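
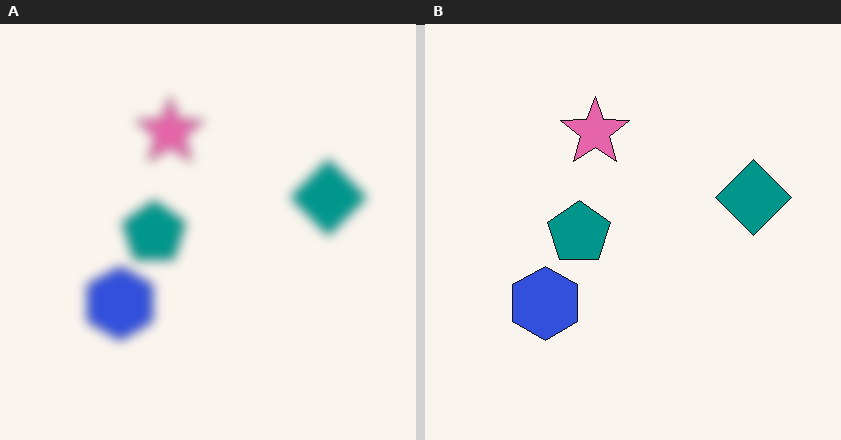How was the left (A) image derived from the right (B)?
It was heavily blurred.

Shape edges and outlines are uniformly softened across the whole image.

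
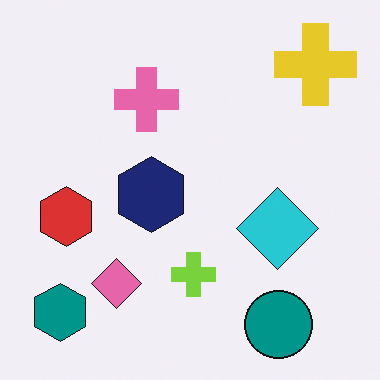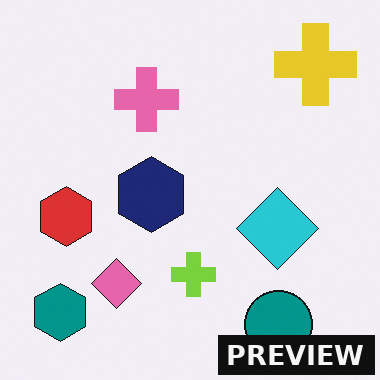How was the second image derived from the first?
Watermarked with the text "PREVIEW" in the lower-right corner.

A dark label reading "PREVIEW" appears in the lower-right corner.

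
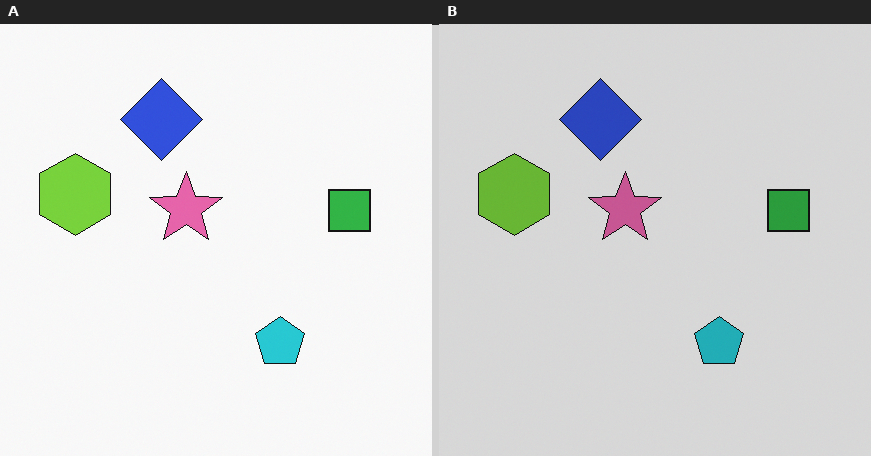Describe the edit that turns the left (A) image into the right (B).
The image was darkened a little.

Every pixel — background and shapes alike — is uniformly darkened.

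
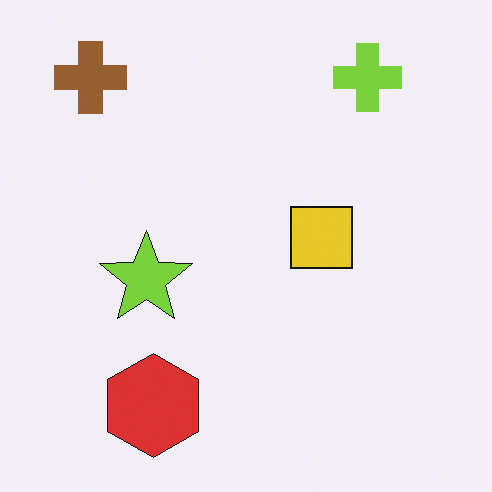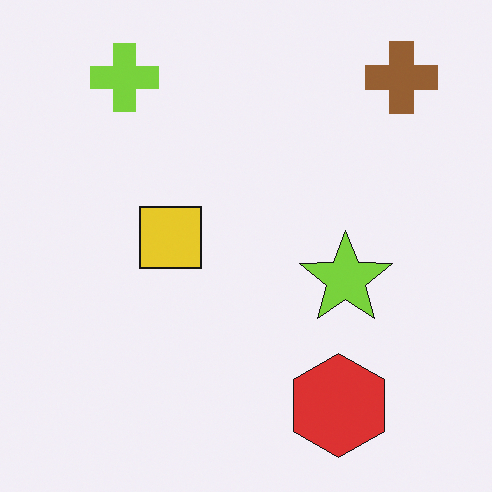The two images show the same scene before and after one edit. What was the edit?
The image was flipped horizontally (left ↔ right).

The brown cross is in the top-left of the first image and the top-right of the second — shapes on opposite sides of the vertical midline have swapped in a mirror flip.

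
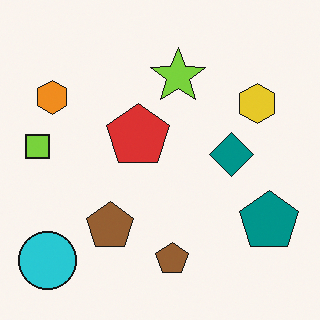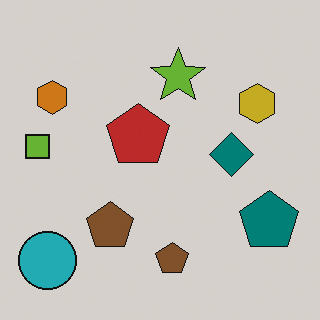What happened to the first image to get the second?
It was slightly darkened.

Every pixel — background and shapes alike — is uniformly darkened.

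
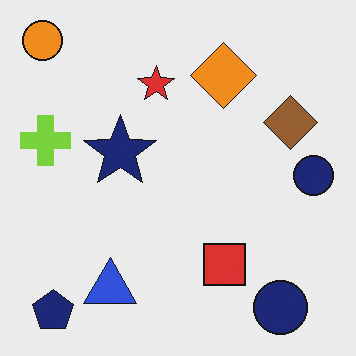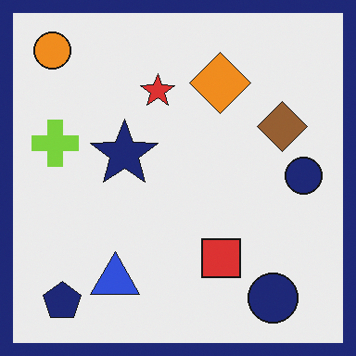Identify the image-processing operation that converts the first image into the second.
This is the original image framed with a navy border.

A solid navy frame runs around the edge of the second image, with the content slightly shrunk inside it.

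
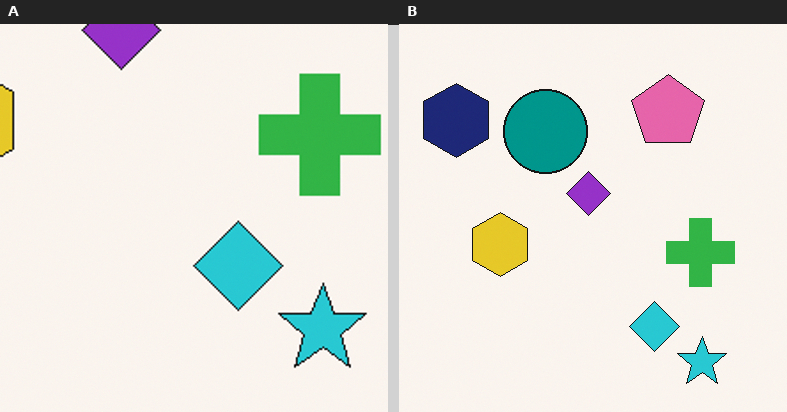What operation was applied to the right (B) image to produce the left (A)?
This is the original image cropped to a noticeably smaller region and rescaled.

The visible shapes are larger and the field of view is narrower; shapes near the original edges may be partly or wholly outside the frame — a crop-and-rescale.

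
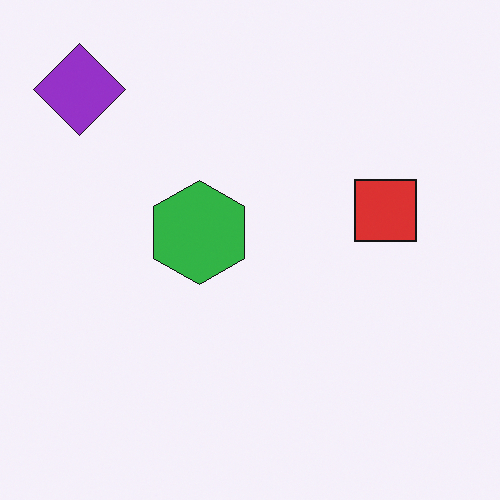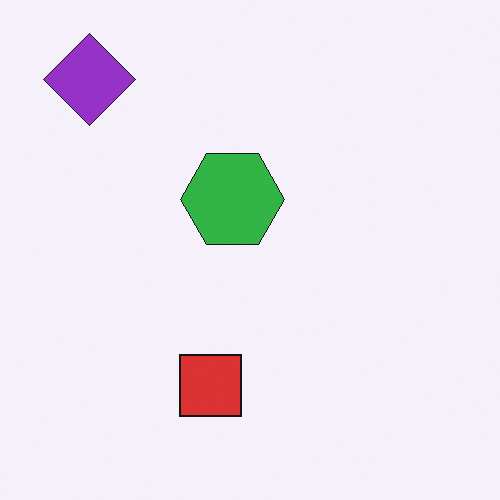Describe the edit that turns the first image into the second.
The second image is the first transposed (reflected across the top-left ↔ bottom-right diagonal).

Shapes have swapped their row and column positions — what was in the top-right is now in the bottom-left — a diagonal reflection.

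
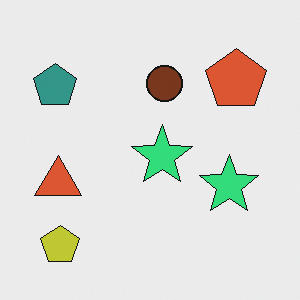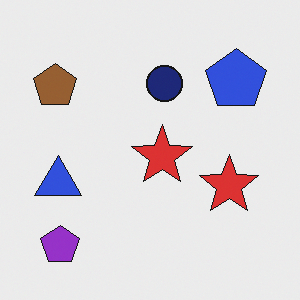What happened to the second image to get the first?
The transformation is: hue-shifted through roughly a third of the color wheel.

Every shape's color has rotated by the same amount around the hue wheel — a uniform hue shift.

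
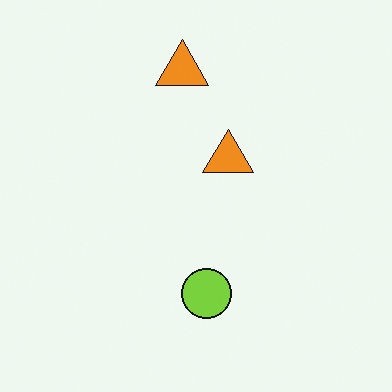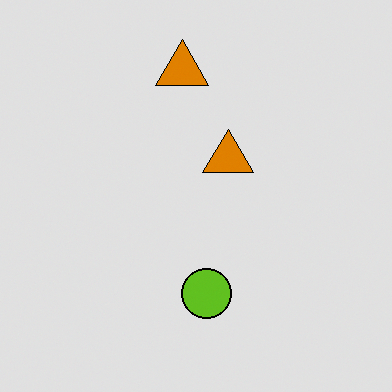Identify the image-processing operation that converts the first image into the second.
The transformation is: posterized to a reduced palette.

Each flat color has snapped to a coarser quantized level — most visibly, the near-white background has dropped to a flat grey.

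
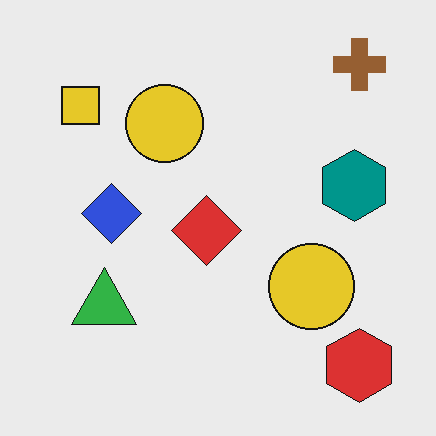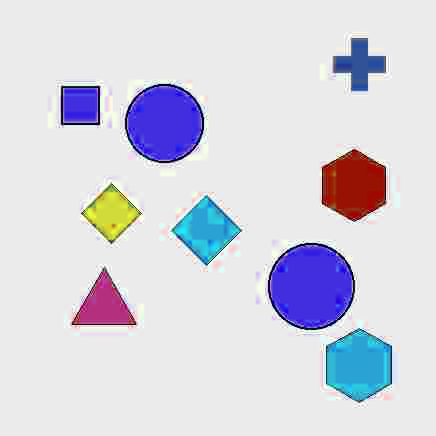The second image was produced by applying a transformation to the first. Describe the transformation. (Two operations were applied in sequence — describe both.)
The image was heavily JPEG-compressed with obvious blocking artifacts, then hue-shifted through roughly half the color wheel.

Blocky 8×8 compression artifacts appear around shape edges and the flat background shows ringing — characteristic JPEG degradation. Every shape's color has rotated by the same amount around the hue wheel — a uniform hue shift.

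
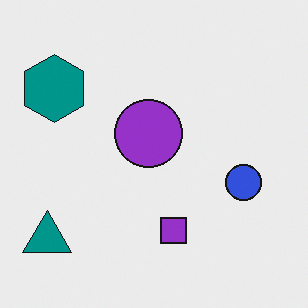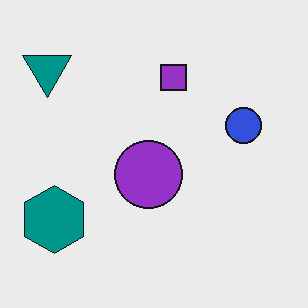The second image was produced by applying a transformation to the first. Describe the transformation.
Flipped vertically (top ↔ bottom).

The teal triangle is in the bottom-left of the first image and the top-left of the second — shapes on opposite sides of the horizontal midline have swapped in a mirror flip.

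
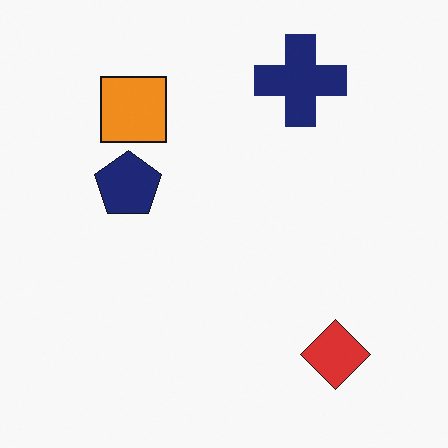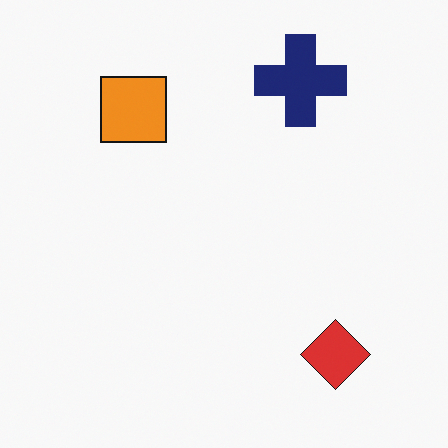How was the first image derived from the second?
The image was overlaid with an additional navy pentagon.

A navy pentagon appears in the first image that is absent from the second.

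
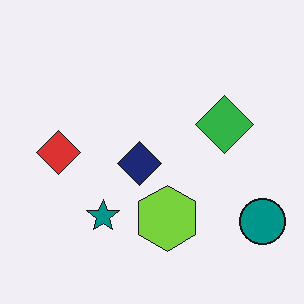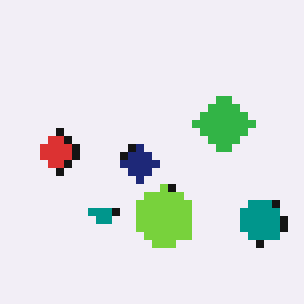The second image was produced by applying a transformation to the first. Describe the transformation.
This is the original image pixelated into visible square blocks.

Shapes are reduced to large square blocks; fine edges and outlines are lost — a downscale-then-upscale (mosaic) effect.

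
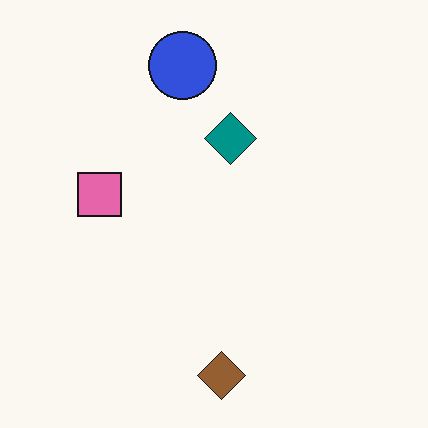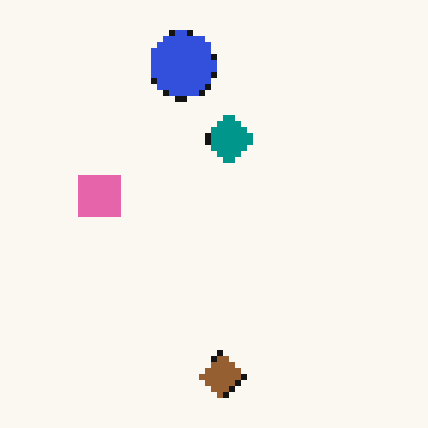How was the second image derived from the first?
The transformation is: pixelated into visible square blocks.

Shapes are reduced to large square blocks; fine edges and outlines are lost — a downscale-then-upscale (mosaic) effect.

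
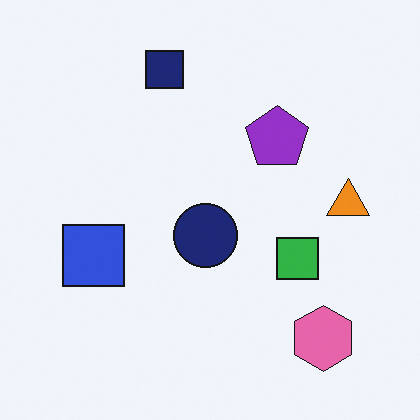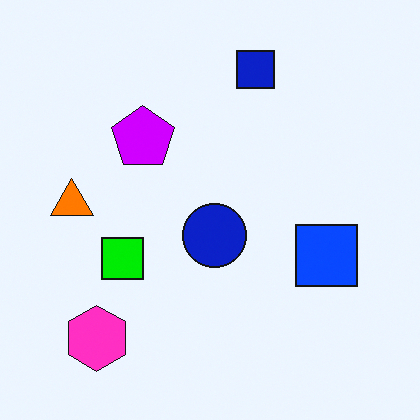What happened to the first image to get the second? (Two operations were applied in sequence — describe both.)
The second image is the first made much more vivid (saturation change), then flipped horizontally (left ↔ right).

All colors are more vivid — a global saturation change. The orange triangle is in the right of the first image and the left of the second — shapes on opposite sides of the vertical midline have swapped in a mirror flip.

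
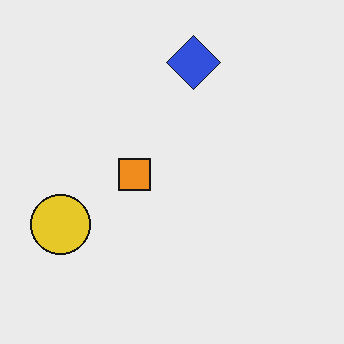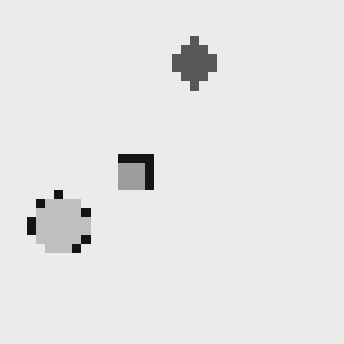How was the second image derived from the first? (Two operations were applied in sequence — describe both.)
The image was converted to grayscale, then coarsely pixelated.

All color is removed — every shape is now a shade of grey. Shapes are reduced to large square blocks; fine edges and outlines are lost — a downscale-then-upscale (mosaic) effect.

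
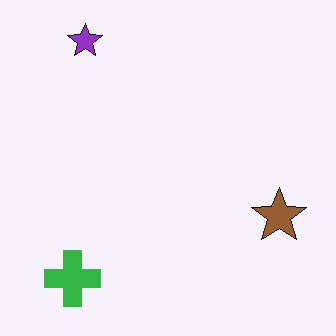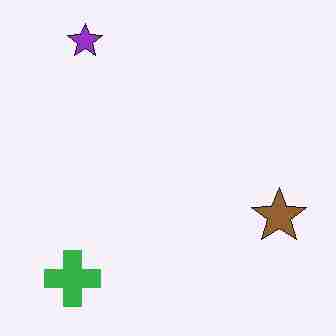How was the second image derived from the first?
The transformation is: heavily JPEG-compressed with obvious blocking artifacts.

Blocky 8×8 compression artifacts appear around shape edges and the flat background shows ringing — characteristic JPEG degradation.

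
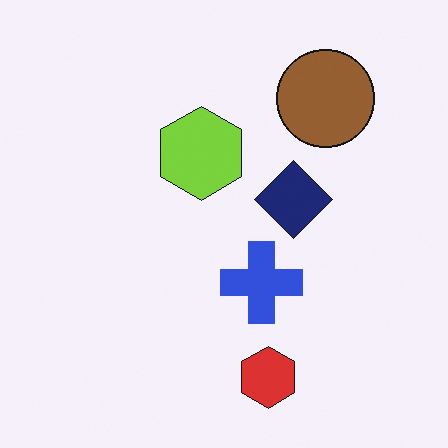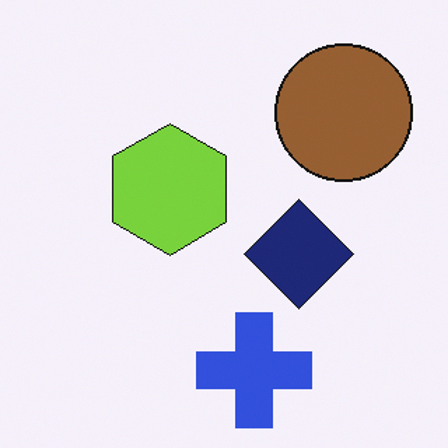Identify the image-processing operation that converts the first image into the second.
Cropped to a modestly smaller region and rescaled.

The visible shapes are larger and the field of view is narrower; shapes near the original edges may be partly or wholly outside the frame — a crop-and-rescale.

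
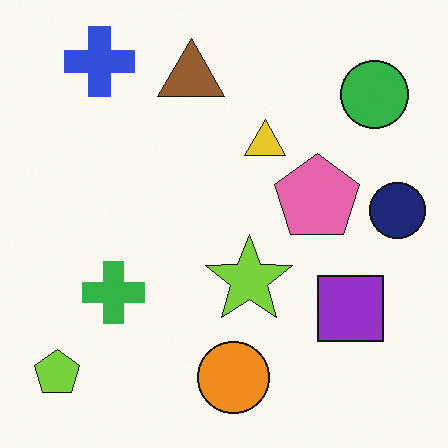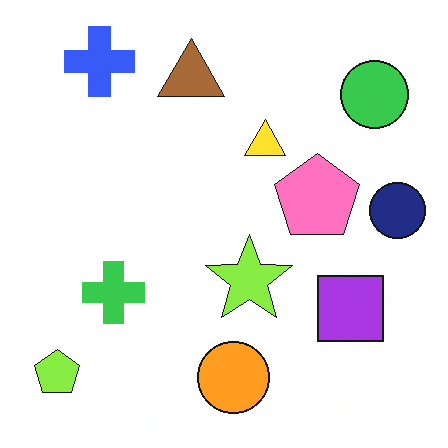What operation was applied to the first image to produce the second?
The image was slightly brightened.

Every pixel — background and shapes alike — is uniformly brightened.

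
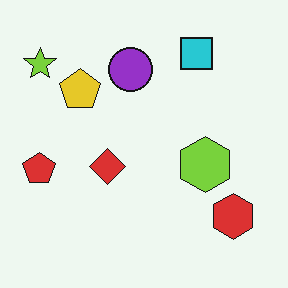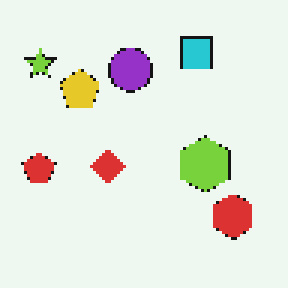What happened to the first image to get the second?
The transformation is: lightly pixelated (a mild mosaic effect).

Shapes are reduced to large square blocks; fine edges and outlines are lost — a downscale-then-upscale (mosaic) effect.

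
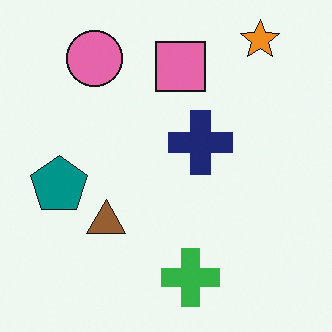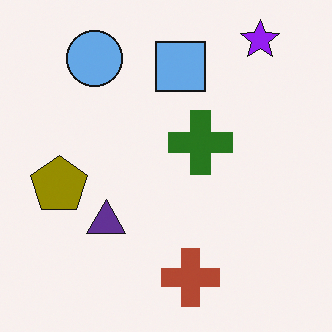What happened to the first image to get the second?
This is the original image hue-shifted by a large amount.

Every shape's color has rotated by the same amount around the hue wheel — a uniform hue shift.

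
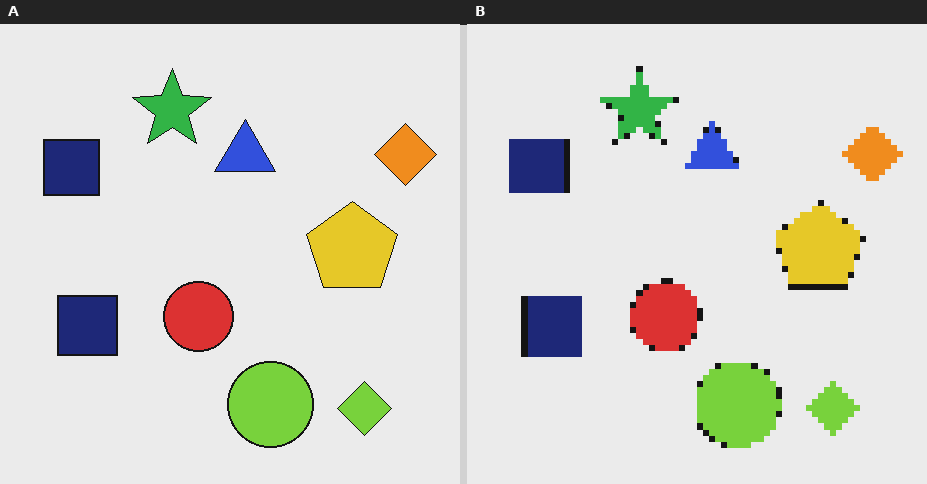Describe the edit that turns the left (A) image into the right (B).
The image was pixelated into visible square blocks.

Shapes are reduced to large square blocks; fine edges and outlines are lost — a downscale-then-upscale (mosaic) effect.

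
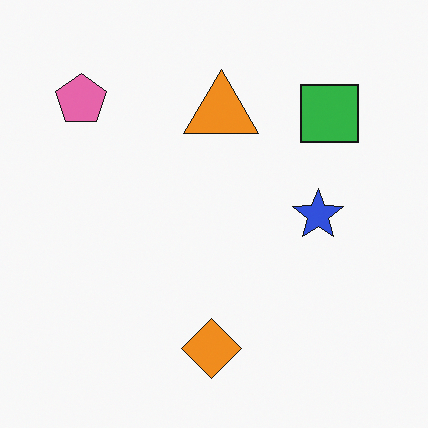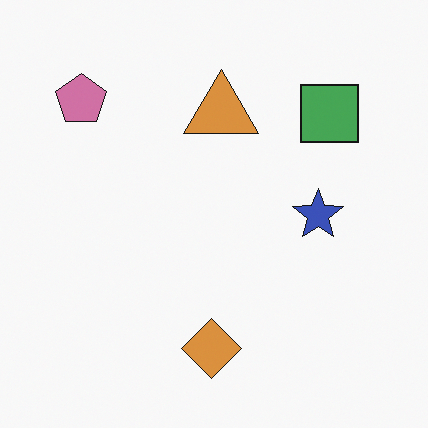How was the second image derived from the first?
It was slightly desaturated.

All colors are more muted and greyish — a global saturation change.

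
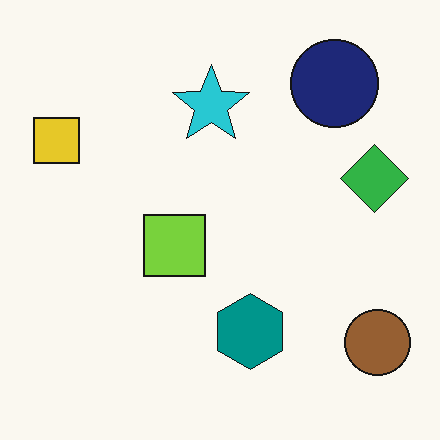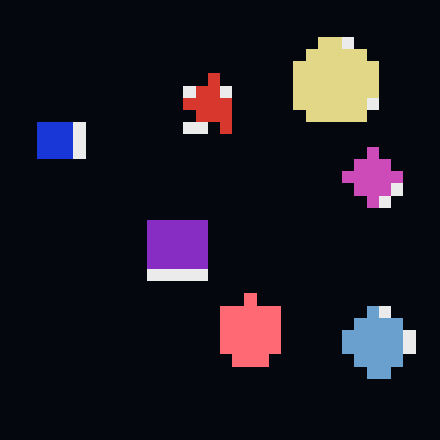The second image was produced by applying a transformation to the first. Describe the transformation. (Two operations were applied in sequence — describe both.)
The transformation is: color-inverted (negative), then heavily pixelated into large blocks.

The light background has become dark and every shape's color is its complement — a photographic negative. Shapes are reduced to large square blocks; fine edges and outlines are lost — a downscale-then-upscale (mosaic) effect.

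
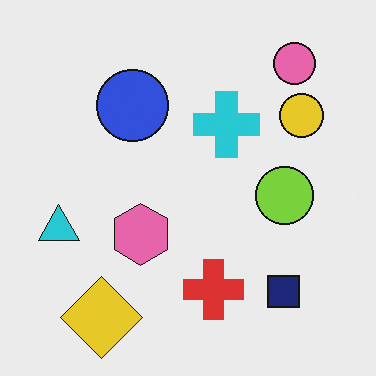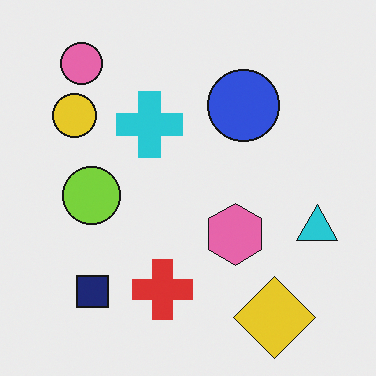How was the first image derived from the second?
The transformation is: flipped horizontally (left ↔ right).

The cyan triangle is in the right of the second image and the left of the first — shapes on opposite sides of the vertical midline have swapped in a mirror flip.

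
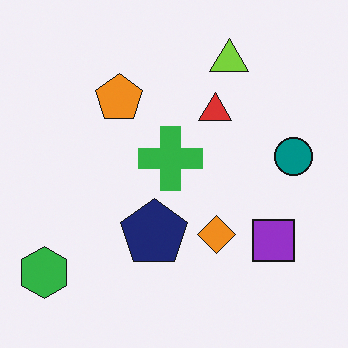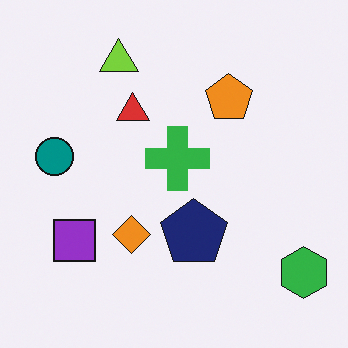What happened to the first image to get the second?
It was flipped horizontally (left ↔ right).

The green hexagon is in the bottom-left of the first image and the bottom-right of the second — shapes on opposite sides of the vertical midline have swapped in a mirror flip.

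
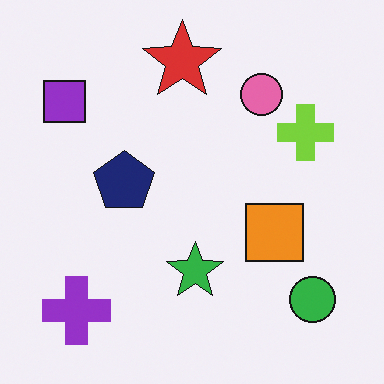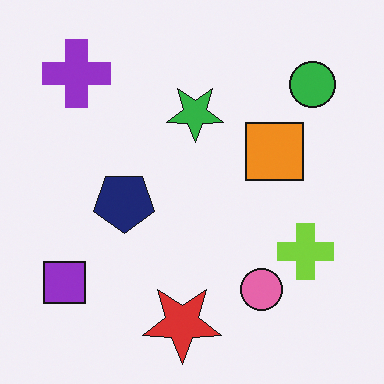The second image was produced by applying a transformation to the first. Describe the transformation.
Flipped vertically (top ↔ bottom).

The red star is in the top of the first image and the bottom of the second — shapes on opposite sides of the horizontal midline have swapped in a mirror flip.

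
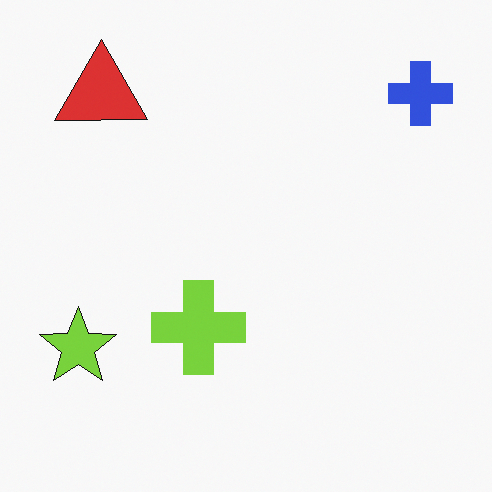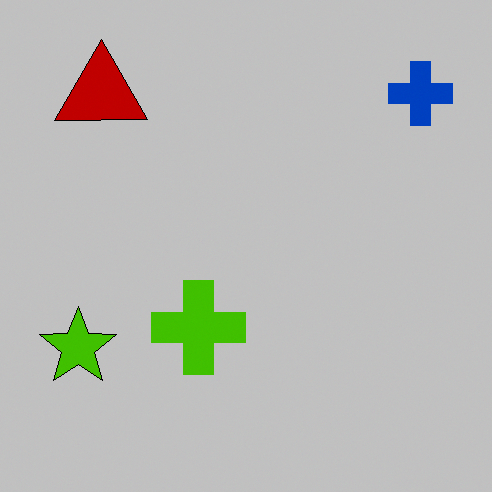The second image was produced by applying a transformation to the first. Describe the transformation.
The second image is the first heavily posterized to just a handful of flat colors.

Each flat color has snapped to a coarser quantized level — most visibly, the near-white background has dropped to a flat grey.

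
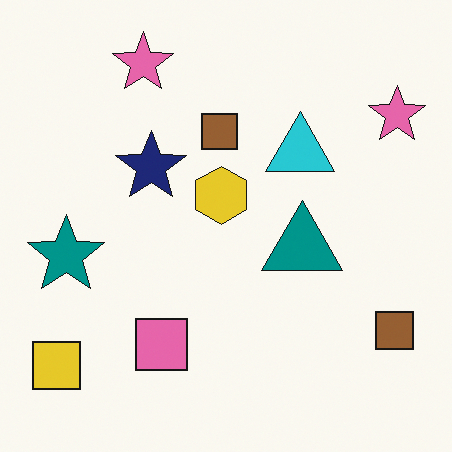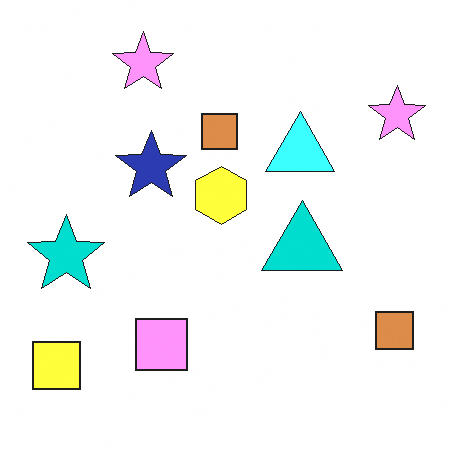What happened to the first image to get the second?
The transformation is: substantially brightened.

Every pixel — background and shapes alike — is uniformly brightened.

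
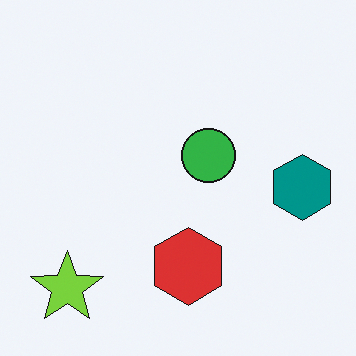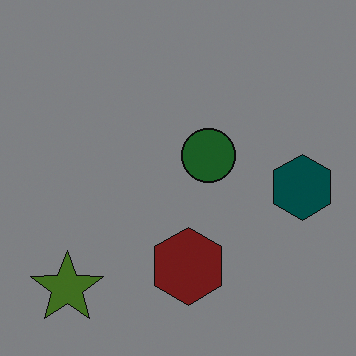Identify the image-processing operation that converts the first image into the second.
The image was noticeably darkened.

Every pixel — background and shapes alike — is uniformly darkened.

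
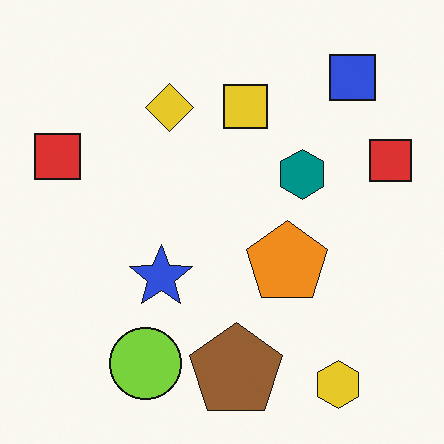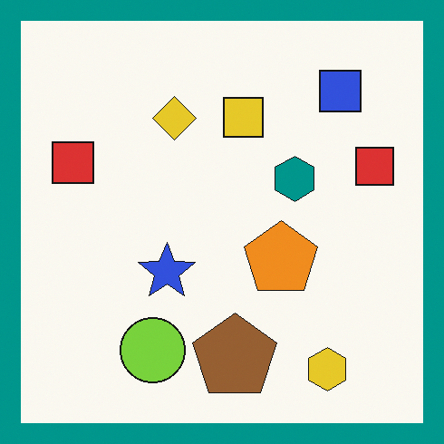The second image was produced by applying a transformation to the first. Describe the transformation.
It was framed with a teal border.

A solid teal frame runs around the edge of the second image, with the content slightly shrunk inside it.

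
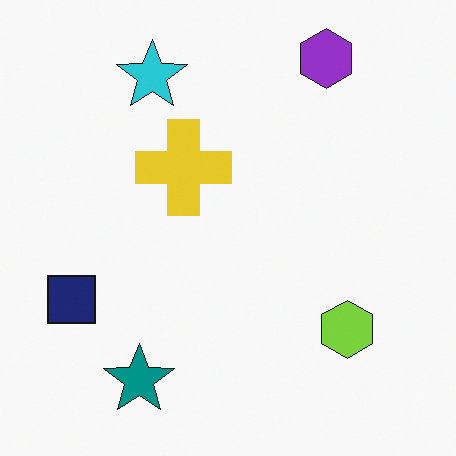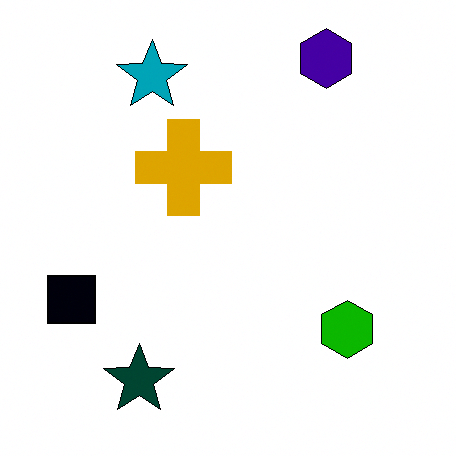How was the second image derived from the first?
Boosted in contrast.

Tones are pushed away from mid-grey across the whole image — a global contrast change.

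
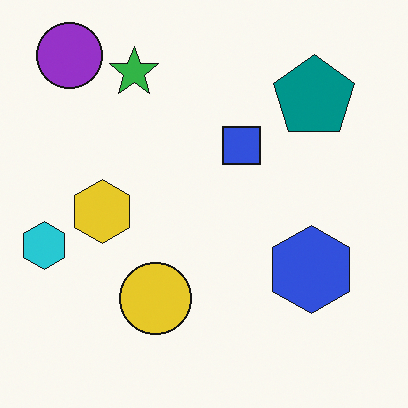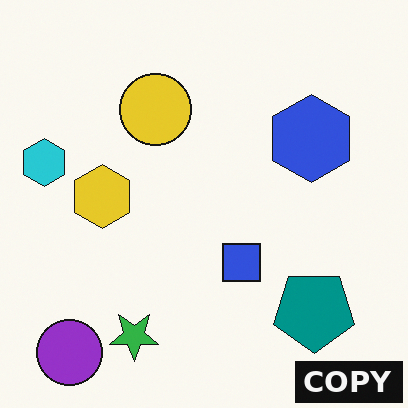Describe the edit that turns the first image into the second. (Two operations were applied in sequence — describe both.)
This is the original image flipped vertically (top ↔ bottom), then watermarked with the text "COPY" in the lower-right corner.

The purple circle is in the top-left of the first image and the bottom-left of the second — shapes on opposite sides of the horizontal midline have swapped in a mirror flip. A dark label reading "COPY" appears in the lower-right corner.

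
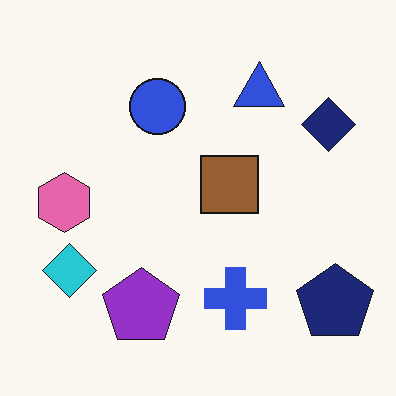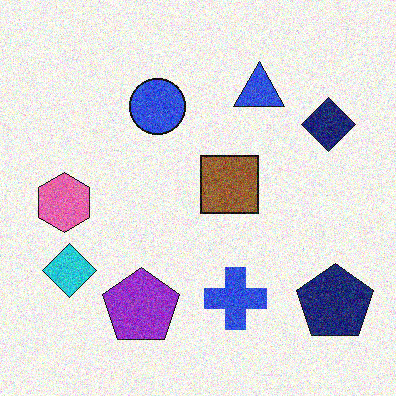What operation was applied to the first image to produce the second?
The second image is the first degraded with moderate additive noise.

Random speckle covers the whole image, including the flat background.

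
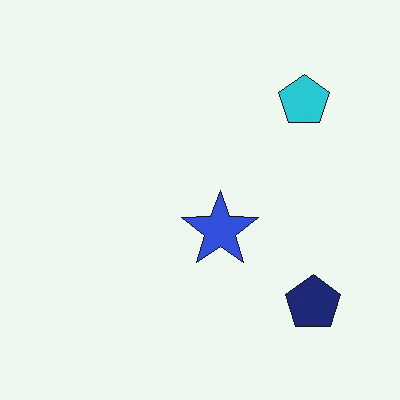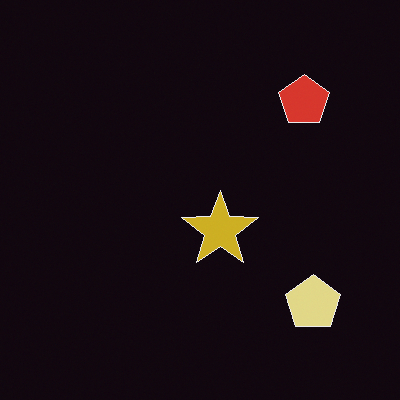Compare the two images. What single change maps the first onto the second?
This is the original image color-inverted (negative).

The light background has become dark and every shape's color is its complement — a photographic negative.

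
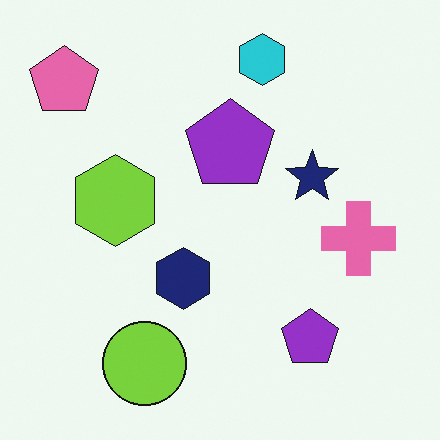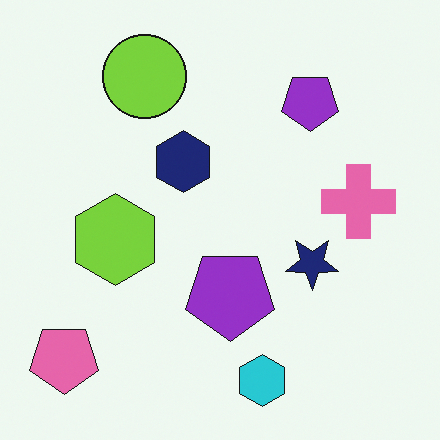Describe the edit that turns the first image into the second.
The transformation is: flipped vertically (top ↔ bottom).

The cyan hexagon is in the top of the first image and the bottom of the second — shapes on opposite sides of the horizontal midline have swapped in a mirror flip.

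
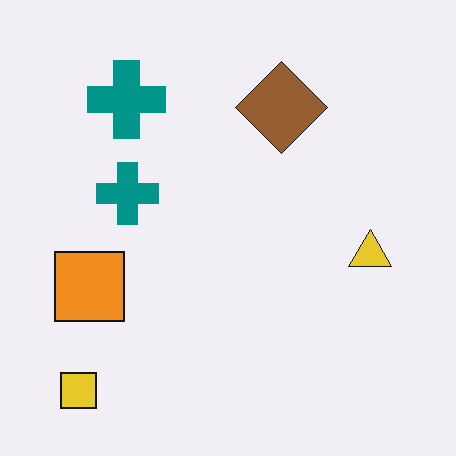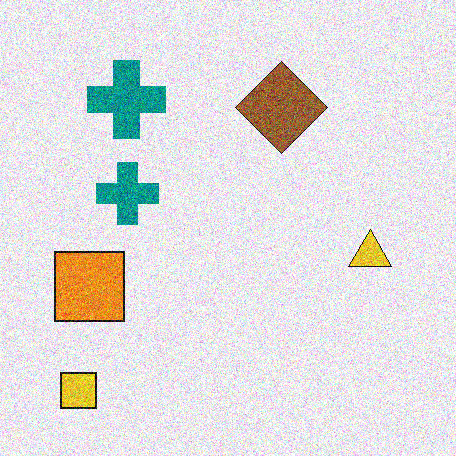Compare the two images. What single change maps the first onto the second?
The second image is the first degraded with strong gaussian noise.

Random speckle covers the whole image, including the flat background.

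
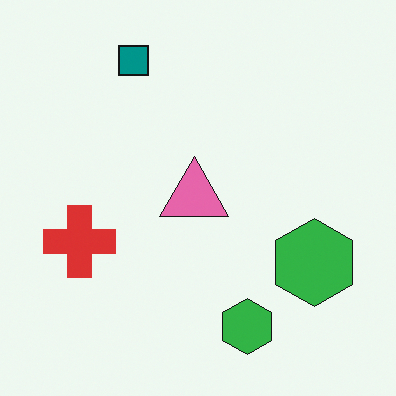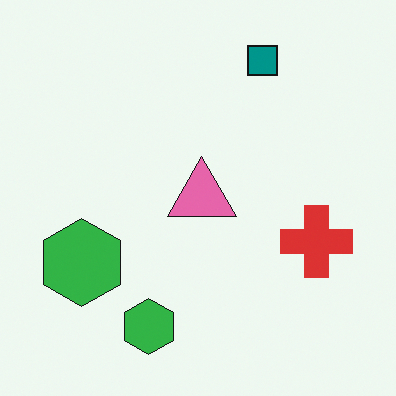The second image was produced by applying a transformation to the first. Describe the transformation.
It was flipped horizontally (left ↔ right).

The red cross is in the left of the first image and the right of the second — shapes on opposite sides of the vertical midline have swapped in a mirror flip.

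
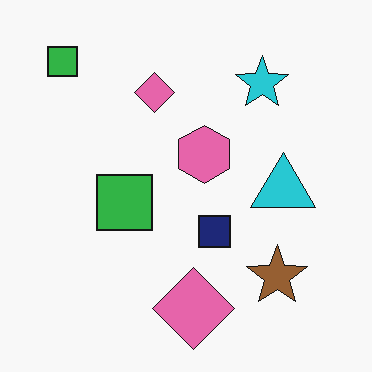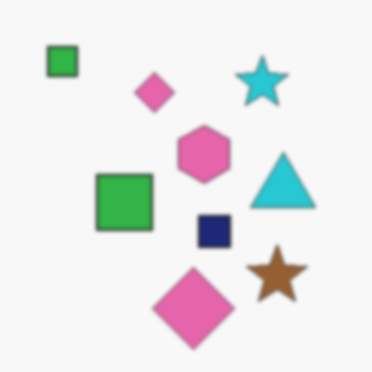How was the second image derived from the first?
The image was given a subtle gaussian blur.

Shape edges and outlines are uniformly softened across the whole image.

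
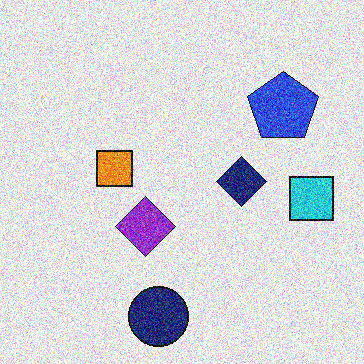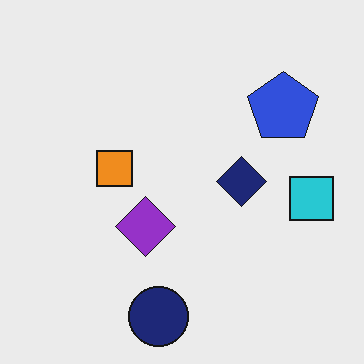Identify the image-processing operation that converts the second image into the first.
The first image is the second degraded with a thick layer of grain.

Random speckle covers the whole image, including the flat background.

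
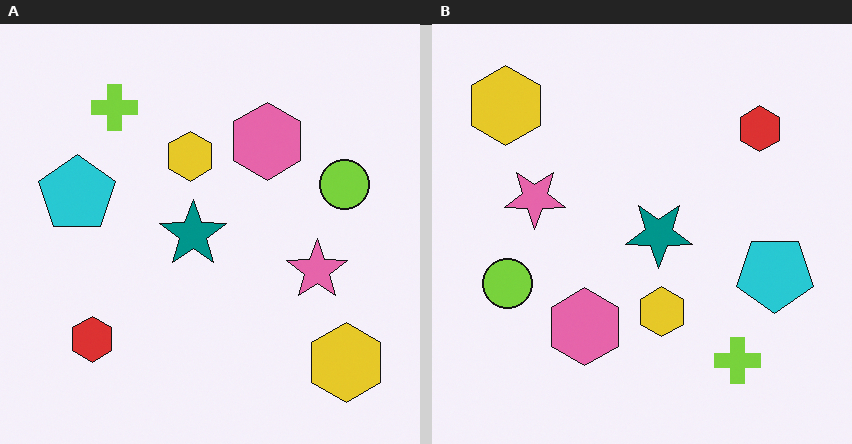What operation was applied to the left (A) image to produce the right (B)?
It was rotated 180°.

The lime cross sits in the top-left of the left (A) image and the bottom-right of the right (B) — consistent with a whole-image 180° rotation.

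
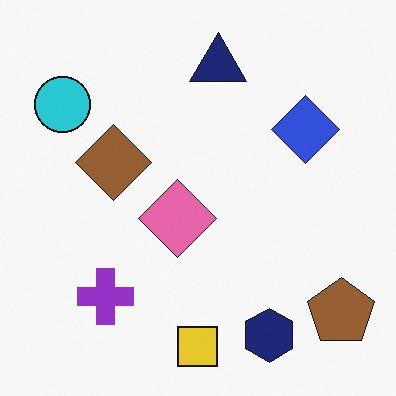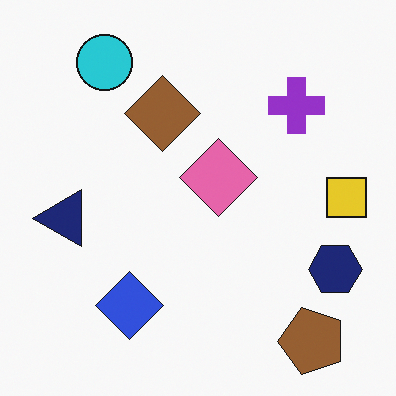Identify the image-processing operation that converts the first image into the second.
This is the original image transposed (reflected across the top-left ↔ bottom-right diagonal).

Shapes have swapped their row and column positions — what was in the top-right is now in the bottom-left — a diagonal reflection.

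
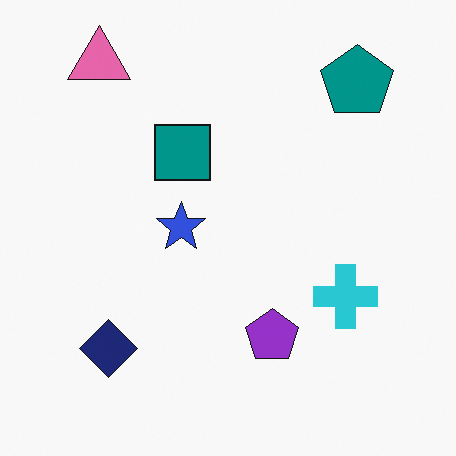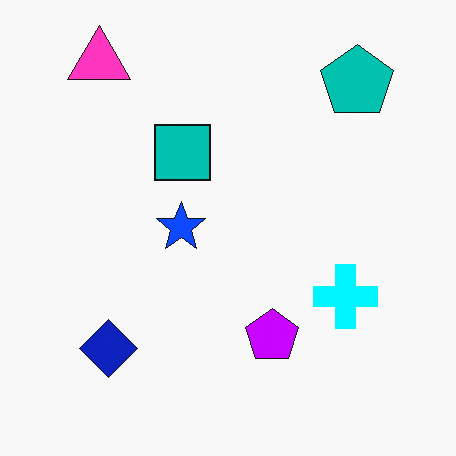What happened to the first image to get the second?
Heavily oversaturated.

All colors are more vivid — a global saturation change.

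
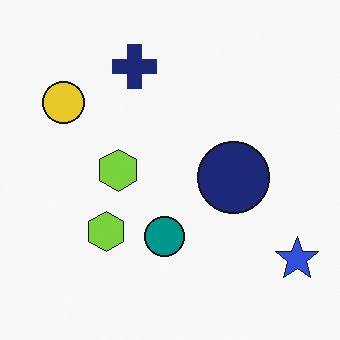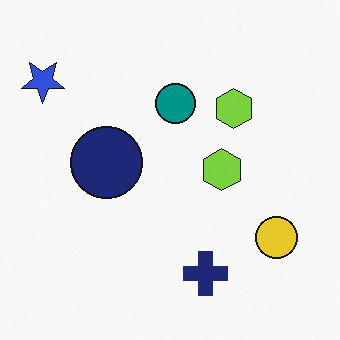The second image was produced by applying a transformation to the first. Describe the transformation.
The image was rotated 180°.

The blue star sits in the bottom-right of the first image and the top-left of the second — consistent with a whole-image 180° rotation.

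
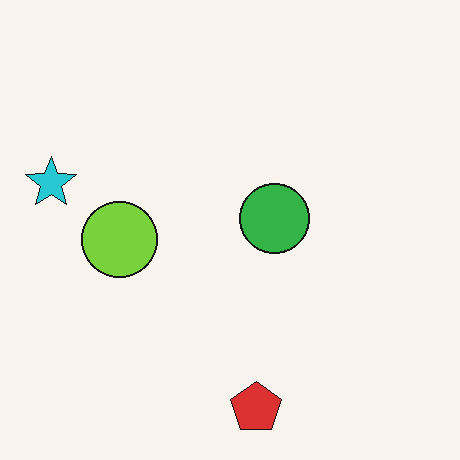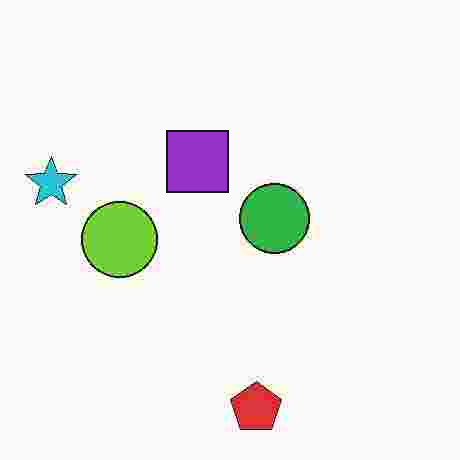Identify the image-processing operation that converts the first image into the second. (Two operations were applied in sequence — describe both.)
The transformation is: degraded with heavy JPEG compression, then overlaid with an additional purple square.

Blocky 8×8 compression artifacts appear around shape edges and the flat background shows ringing — characteristic JPEG degradation. A purple square appears in the second image that is absent from the first.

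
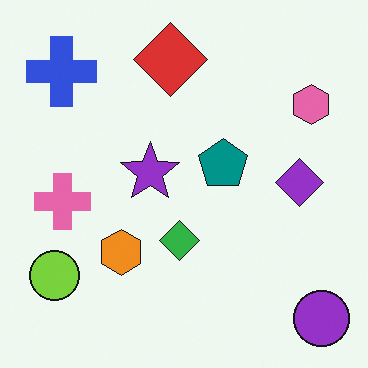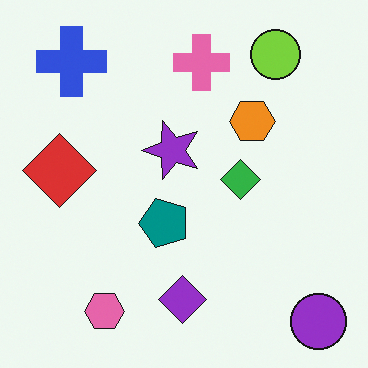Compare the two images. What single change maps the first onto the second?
The image was transposed (reflected across the top-left ↔ bottom-right diagonal).

Shapes have swapped their row and column positions — what was in the top-right is now in the bottom-left — a diagonal reflection.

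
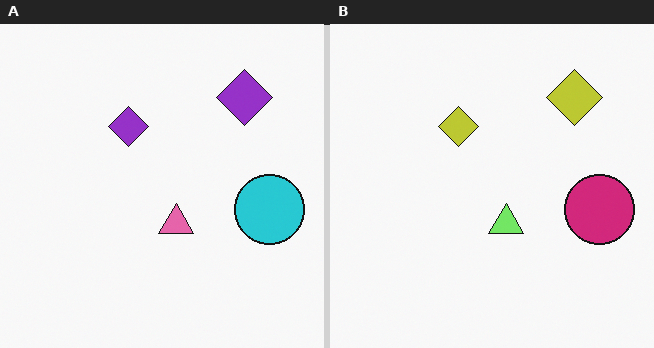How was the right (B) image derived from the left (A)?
It was hue-shifted noticeably.

Every shape's color has rotated by the same amount around the hue wheel — a uniform hue shift.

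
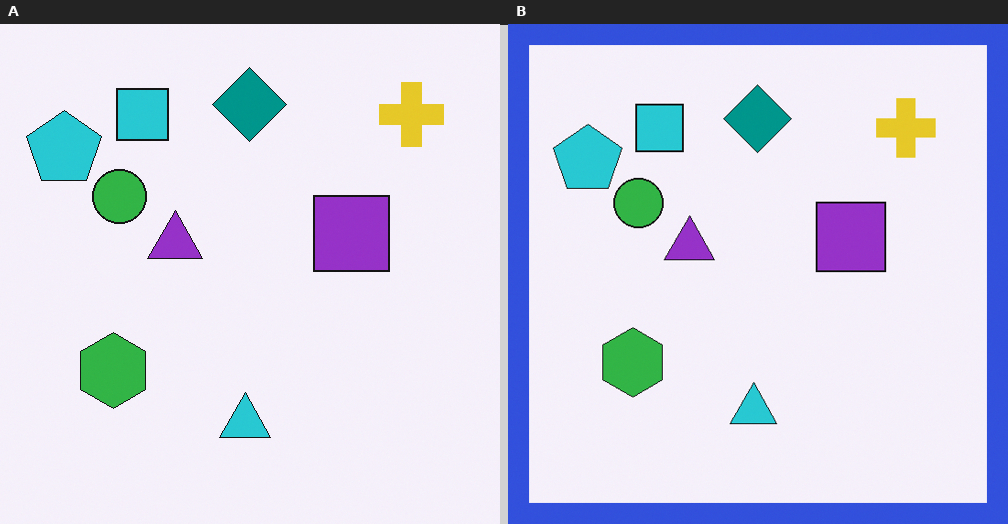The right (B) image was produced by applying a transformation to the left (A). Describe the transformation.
The transformation is: framed with a blue border.

A solid blue frame runs around the edge of the right (B) image, with the content slightly shrunk inside it.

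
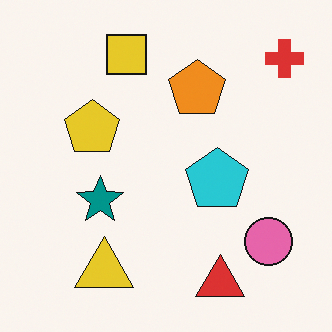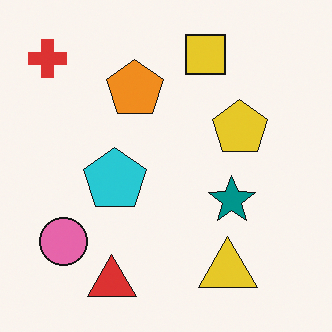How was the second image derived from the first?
The second image is the first flipped horizontally (left ↔ right).

The red cross is in the top-right of the first image and the top-left of the second — shapes on opposite sides of the vertical midline have swapped in a mirror flip.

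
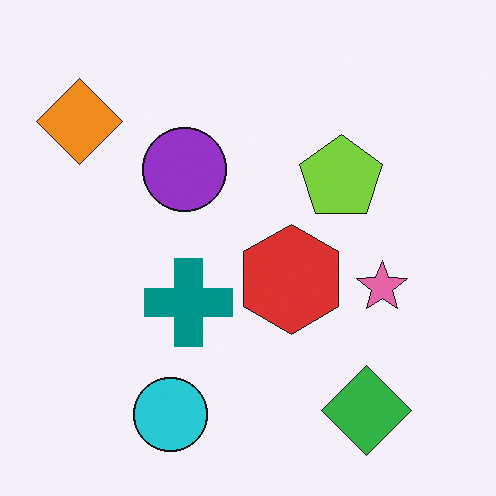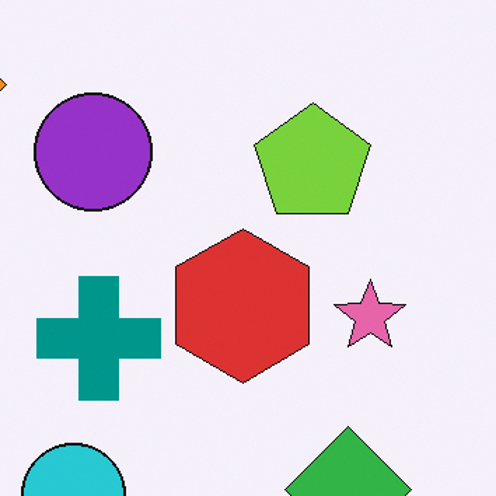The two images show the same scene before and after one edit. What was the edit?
The second image is the first cropped slightly and scaled back up.

The visible shapes are larger and the field of view is narrower; shapes near the original edges may be partly or wholly outside the frame — a crop-and-rescale.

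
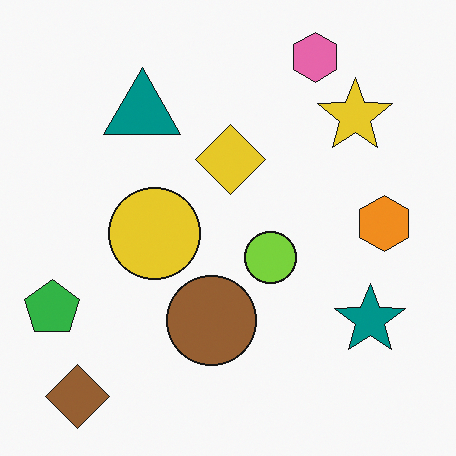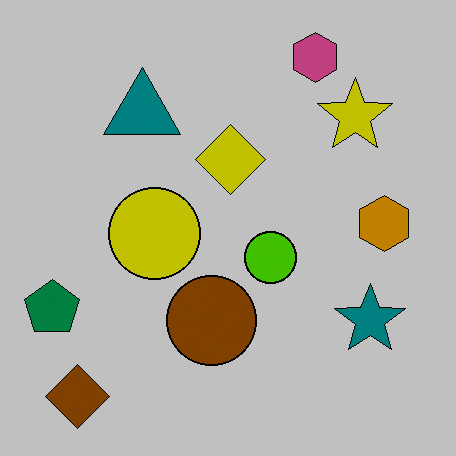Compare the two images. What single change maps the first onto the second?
It was aggressively posterized.

Each flat color has snapped to a coarser quantized level — most visibly, the near-white background has dropped to a flat grey.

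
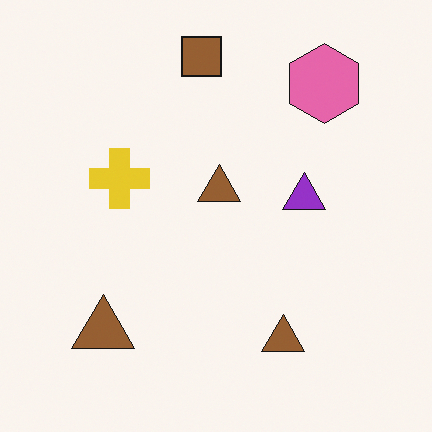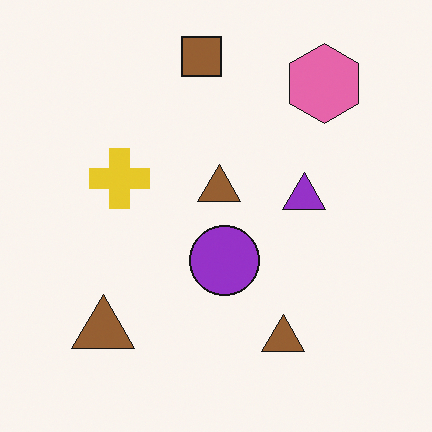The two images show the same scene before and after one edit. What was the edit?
Overlaid with an additional purple circle.

A purple circle appears in the second image that is absent from the first.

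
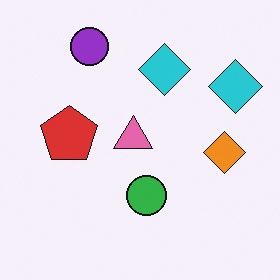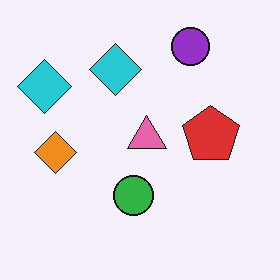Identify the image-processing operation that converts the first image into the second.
Flipped horizontally (left ↔ right).

The orange diamond is in the right of the first image and the left of the second — shapes on opposite sides of the vertical midline have swapped in a mirror flip.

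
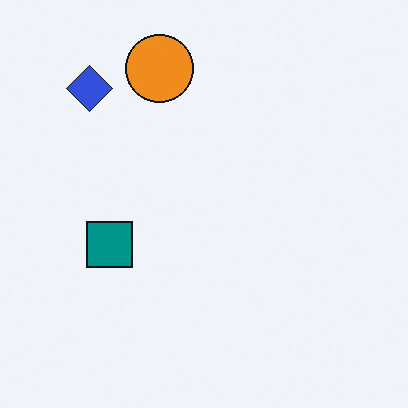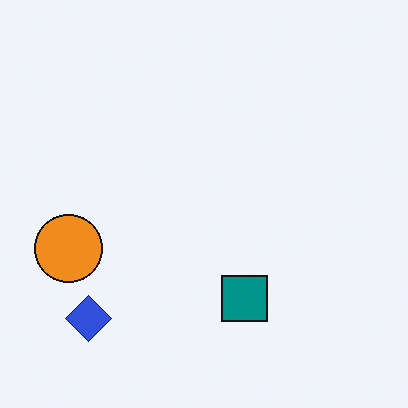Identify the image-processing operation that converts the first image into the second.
The second image is the first rotated 90° counter-clockwise.

The blue diamond sits in the top-left of the first image and the bottom-left of the second — consistent with a whole-image 90° counter-clockwise rotation.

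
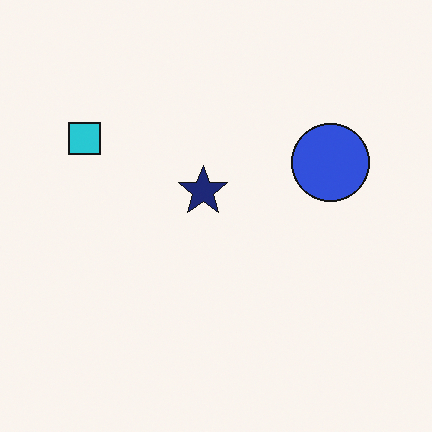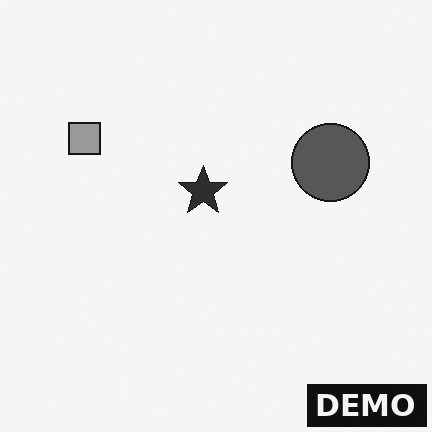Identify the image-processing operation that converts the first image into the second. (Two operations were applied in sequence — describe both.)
The image was converted to grayscale, then watermarked with the text "DEMO" in the lower-right corner.

All color is removed — every shape is now a shade of grey. A dark label reading "DEMO" appears in the lower-right corner.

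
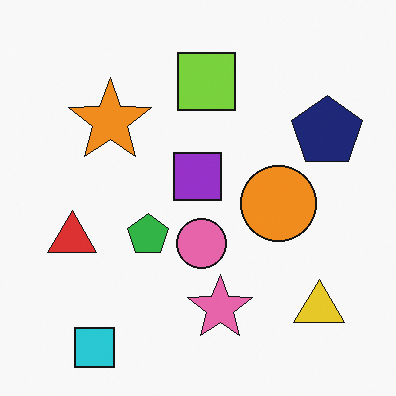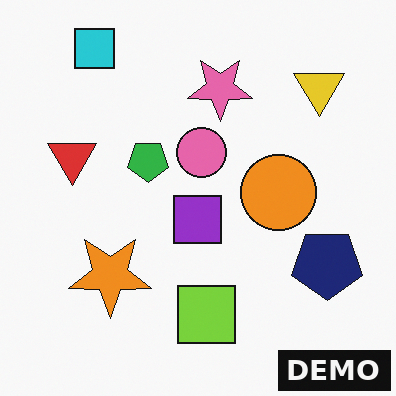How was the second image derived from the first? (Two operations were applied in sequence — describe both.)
This is the original image flipped vertically (top ↔ bottom), then watermarked with the text "DEMO" in the lower-right corner.

The cyan square is in the bottom-left of the first image and the top-left of the second — shapes on opposite sides of the horizontal midline have swapped in a mirror flip. A dark label reading "DEMO" appears in the lower-right corner.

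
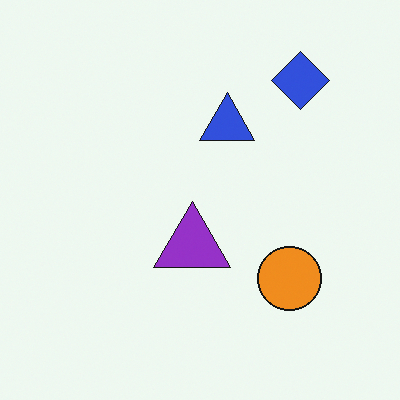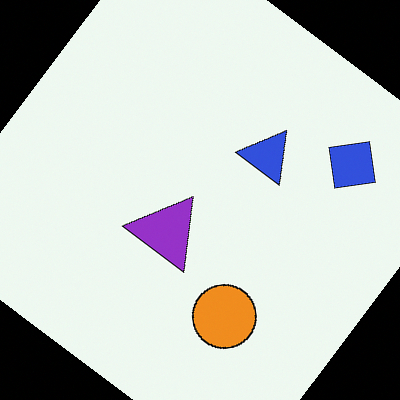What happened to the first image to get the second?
The second image is the first rotated clockwise by a large amount — several tens of degrees.

Every shape is tilted by the same angle and the image corners show triangular fill wedges — a whole-image rotation by a non-right angle.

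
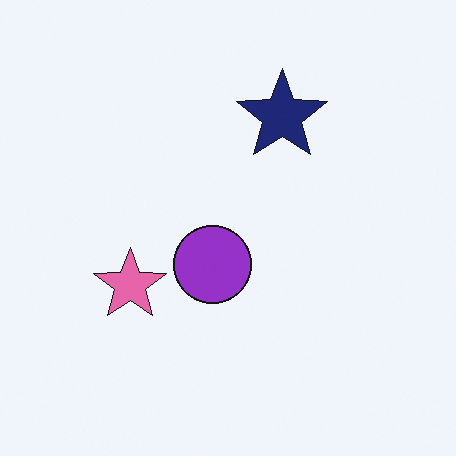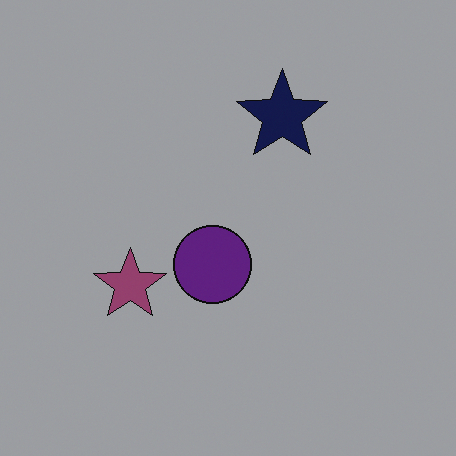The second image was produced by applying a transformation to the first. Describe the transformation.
The image was noticeably darkened.

Every pixel — background and shapes alike — is uniformly darkened.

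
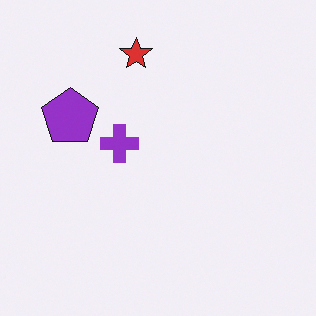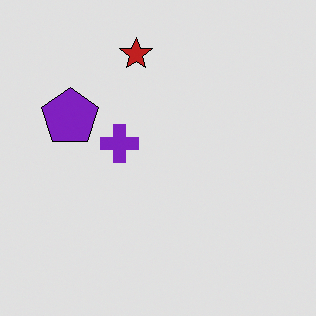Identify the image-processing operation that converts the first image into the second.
The transformation is: moderately posterized.

Each flat color has snapped to a coarser quantized level — most visibly, the near-white background has dropped to a flat grey.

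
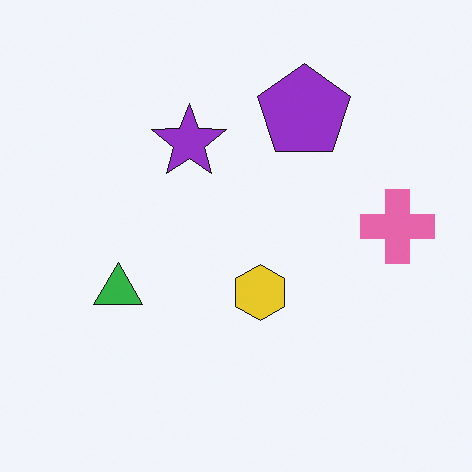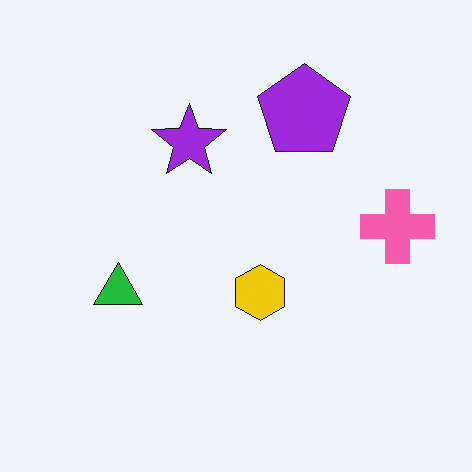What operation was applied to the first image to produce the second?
The transformation is: slightly oversaturated.

All colors are more vivid — a global saturation change.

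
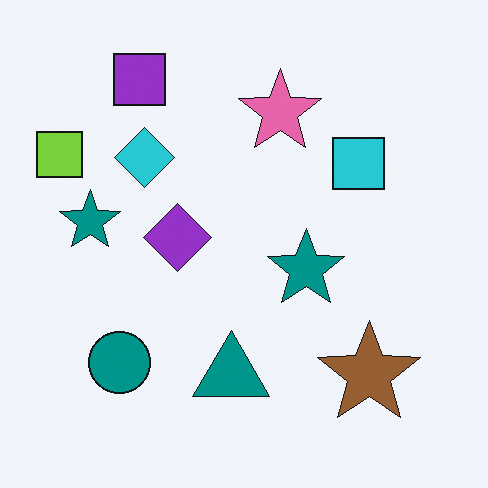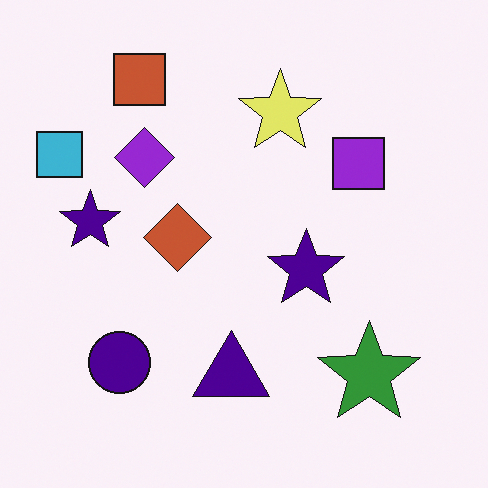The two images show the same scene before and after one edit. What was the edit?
Hue-shifted by a moderate amount.

Every shape's color has rotated by the same amount around the hue wheel — a uniform hue shift.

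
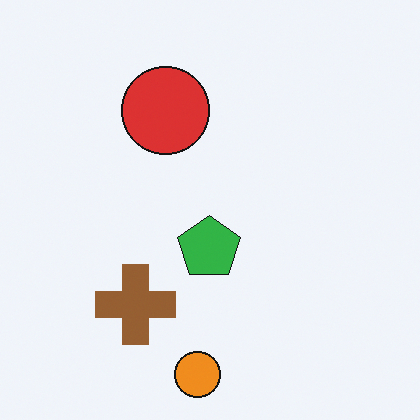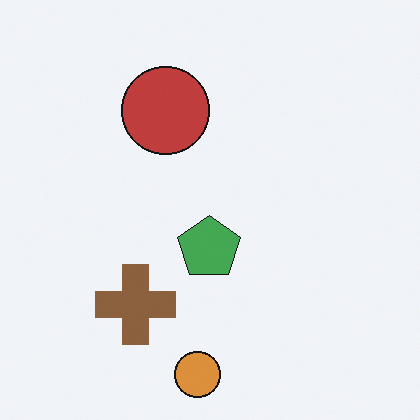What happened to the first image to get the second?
This is the original image slightly desaturated.

All colors are more muted and greyish — a global saturation change.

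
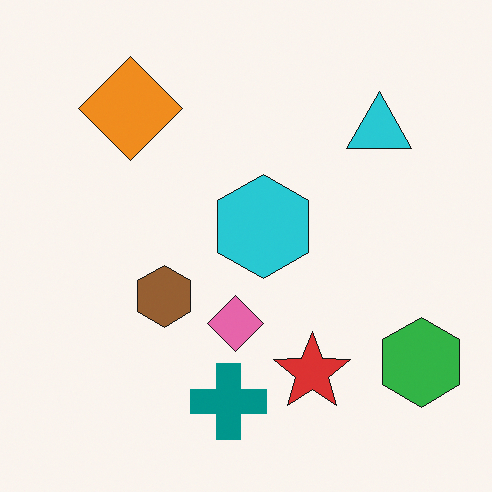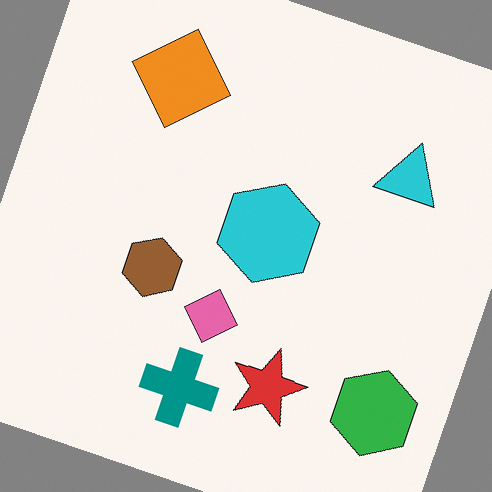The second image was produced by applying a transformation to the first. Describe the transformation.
The second image is the first rotated clockwise by a moderate amount.

Every shape is tilted by the same angle and the image corners show triangular fill wedges — a whole-image rotation by a non-right angle.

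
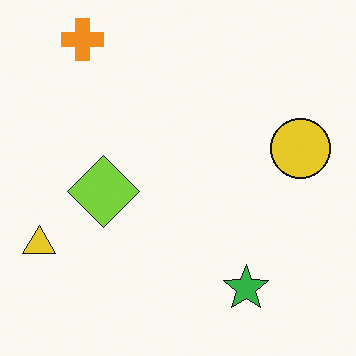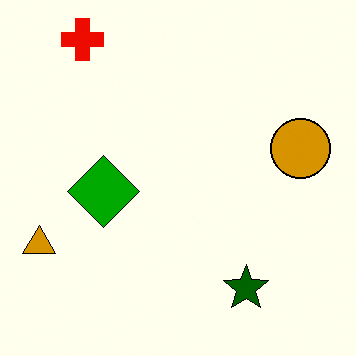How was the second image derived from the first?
The image was given much higher contrast.

Tones are pushed away from mid-grey across the whole image — a global contrast change.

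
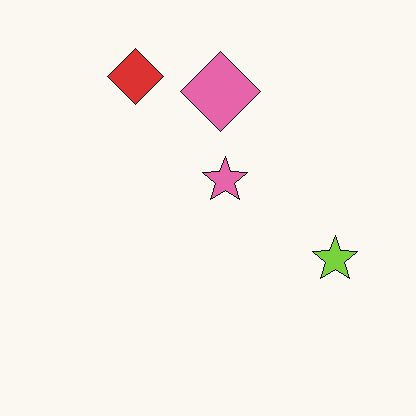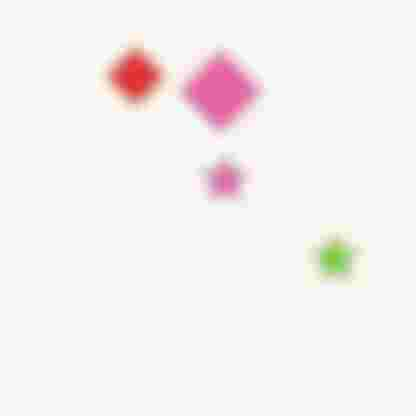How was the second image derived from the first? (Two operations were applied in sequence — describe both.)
The second image is the first heavily blurred, then heavily JPEG-compressed with obvious blocking artifacts.

Shape edges and outlines are uniformly softened across the whole image. Blocky 8×8 compression artifacts appear around shape edges and the flat background shows ringing — characteristic JPEG degradation.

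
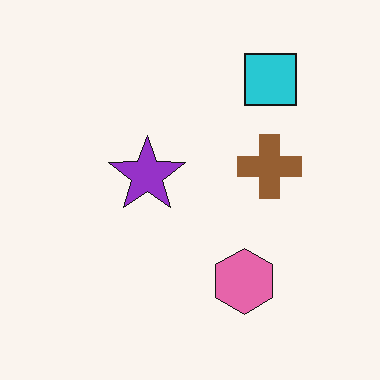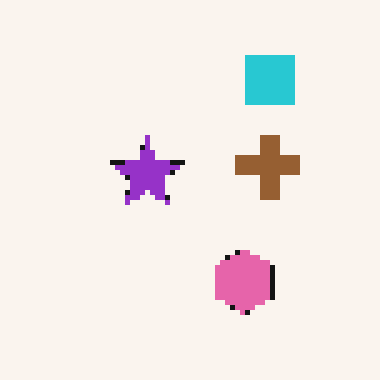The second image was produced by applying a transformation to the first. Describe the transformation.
The second image is the first mildly pixelated.

Shapes are reduced to large square blocks; fine edges and outlines are lost — a downscale-then-upscale (mosaic) effect.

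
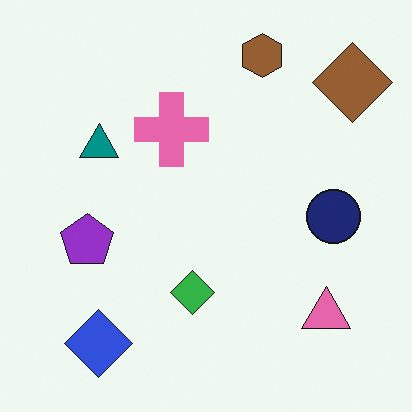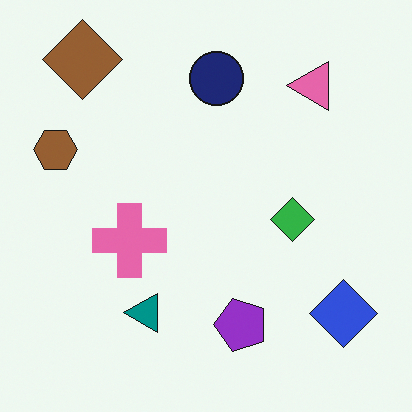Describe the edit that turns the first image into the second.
The image was rotated 90° counter-clockwise.

The brown diamond sits in the top-right of the first image and the top-left of the second — consistent with a whole-image 90° counter-clockwise rotation.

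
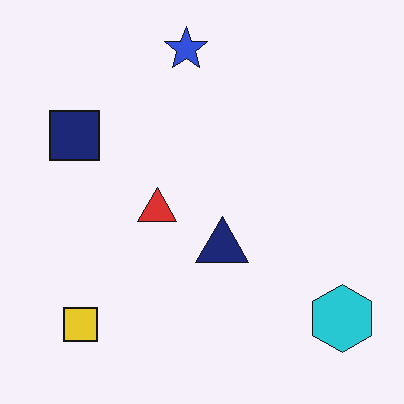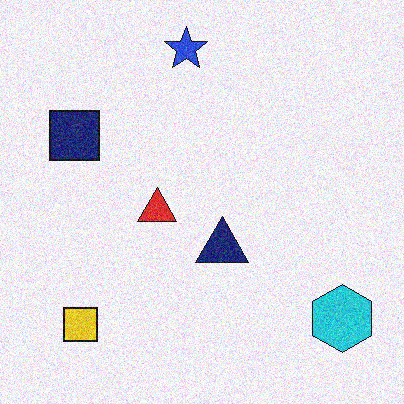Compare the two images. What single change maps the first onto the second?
It was degraded with visible gaussian noise.

Random speckle covers the whole image, including the flat background.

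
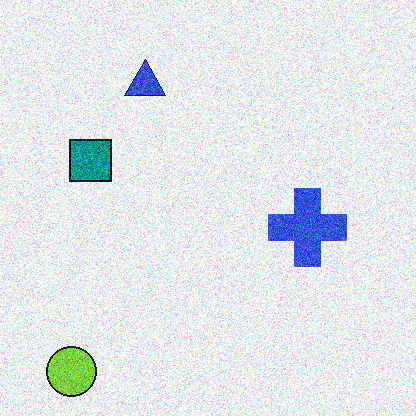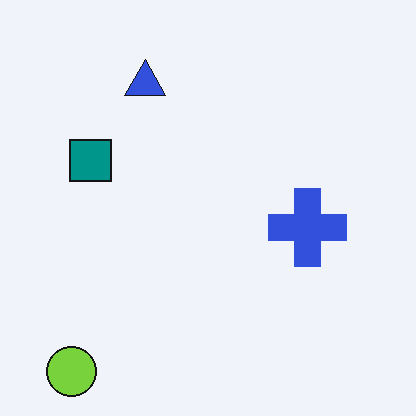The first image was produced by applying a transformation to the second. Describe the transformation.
It was degraded with a thick layer of grain.

Random speckle covers the whole image, including the flat background.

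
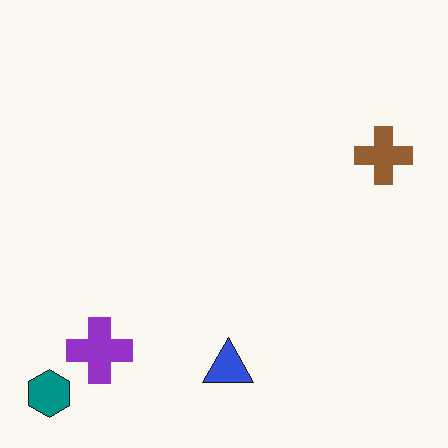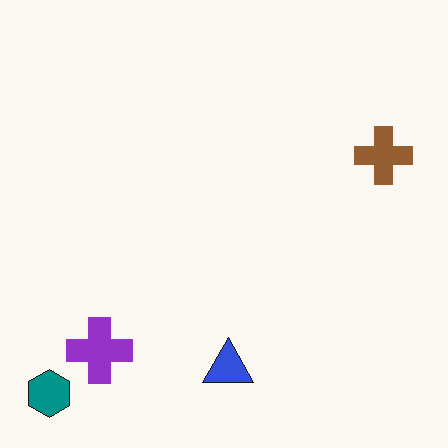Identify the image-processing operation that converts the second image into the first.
Given moderate JPEG compression.

Blocky 8×8 compression artifacts appear around shape edges and the flat background shows ringing — characteristic JPEG degradation.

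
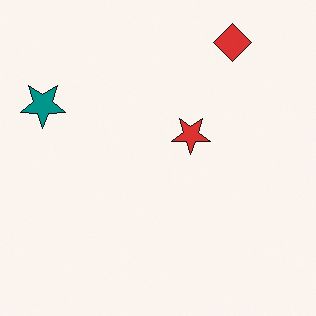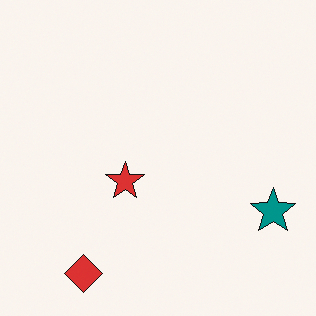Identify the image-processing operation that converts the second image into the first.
The transformation is: rotated 180°.

The red diamond sits in the bottom-left of the second image and the top-right of the first — consistent with a whole-image 180° rotation.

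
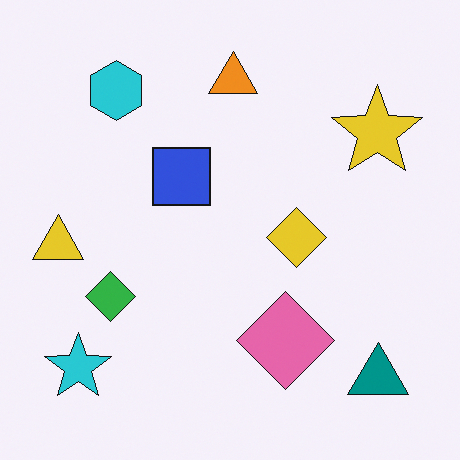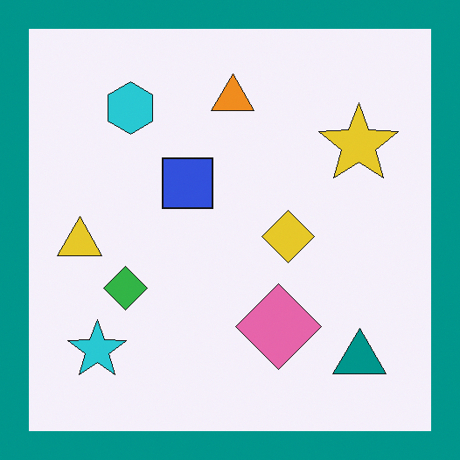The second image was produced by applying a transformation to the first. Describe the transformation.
The transformation is: framed with a teal border.

A solid teal frame runs around the edge of the second image, with the content slightly shrunk inside it.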